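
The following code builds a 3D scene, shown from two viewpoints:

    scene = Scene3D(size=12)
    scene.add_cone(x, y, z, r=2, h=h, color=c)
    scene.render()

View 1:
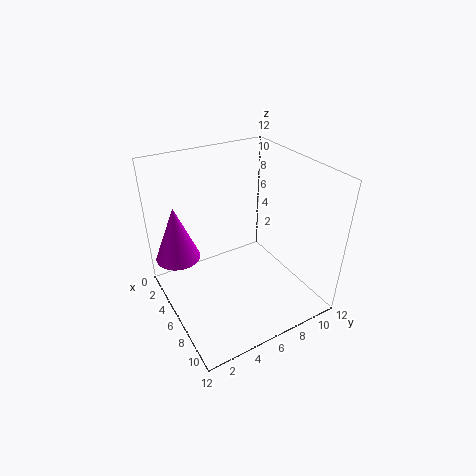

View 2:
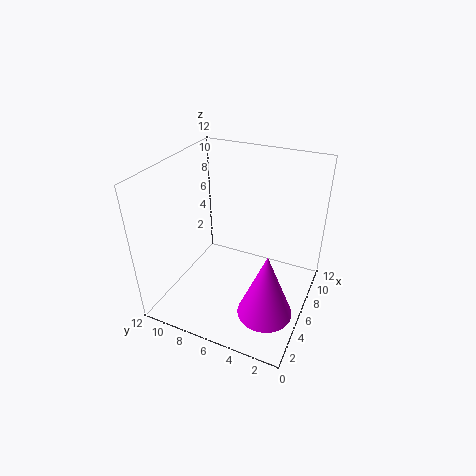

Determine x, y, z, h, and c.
x = 2; y = 2; z = 3; h = 5; c = 'magenta'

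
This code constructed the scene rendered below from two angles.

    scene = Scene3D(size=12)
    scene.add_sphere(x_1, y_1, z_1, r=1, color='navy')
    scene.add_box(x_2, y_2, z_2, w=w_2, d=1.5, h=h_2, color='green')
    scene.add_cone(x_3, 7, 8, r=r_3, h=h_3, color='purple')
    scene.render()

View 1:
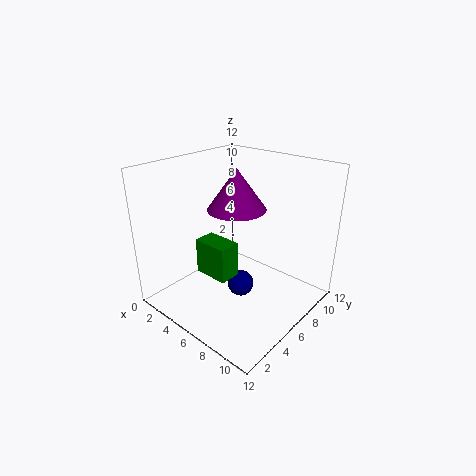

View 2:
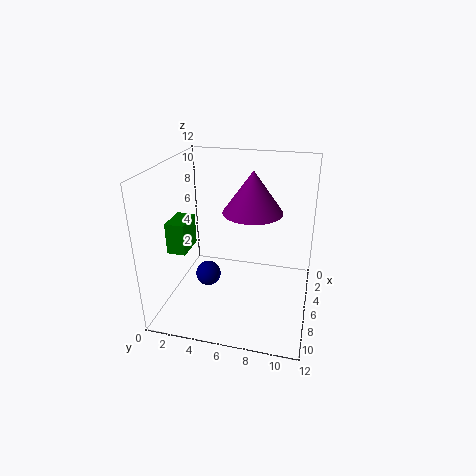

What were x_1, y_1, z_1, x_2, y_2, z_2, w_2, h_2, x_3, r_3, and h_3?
x_1 = 8
y_1 = 4
z_1 = 3.5
x_2 = 6.5
y_2 = 1
z_2 = 5.5
w_2 = 2.5
h_2 = 2.5
x_3 = 5
r_3 = 2.5
h_3 = 3.5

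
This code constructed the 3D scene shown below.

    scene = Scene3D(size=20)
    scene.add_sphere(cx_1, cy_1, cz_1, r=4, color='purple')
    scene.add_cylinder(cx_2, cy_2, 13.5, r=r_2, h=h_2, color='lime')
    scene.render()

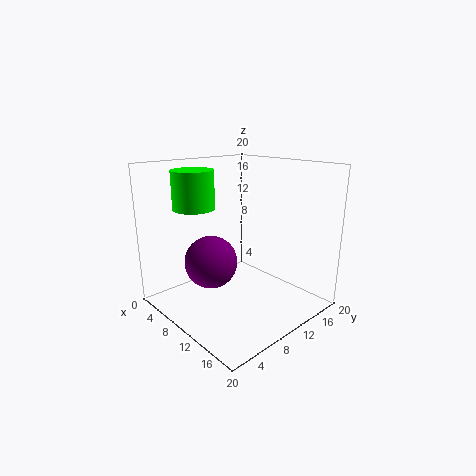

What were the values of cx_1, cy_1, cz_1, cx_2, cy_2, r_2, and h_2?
cx_1 = 5; cy_1 = 9; cz_1 = 5; cx_2 = 4; cy_2 = 7; r_2 = 3; h_2 = 5.5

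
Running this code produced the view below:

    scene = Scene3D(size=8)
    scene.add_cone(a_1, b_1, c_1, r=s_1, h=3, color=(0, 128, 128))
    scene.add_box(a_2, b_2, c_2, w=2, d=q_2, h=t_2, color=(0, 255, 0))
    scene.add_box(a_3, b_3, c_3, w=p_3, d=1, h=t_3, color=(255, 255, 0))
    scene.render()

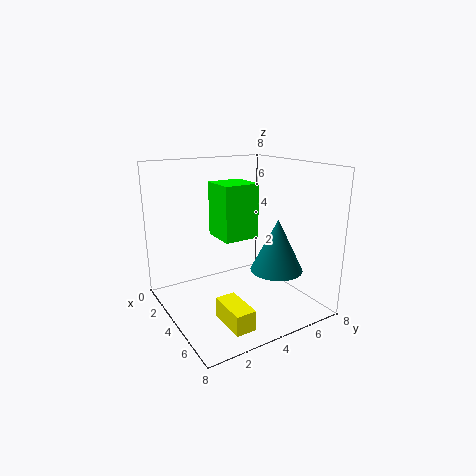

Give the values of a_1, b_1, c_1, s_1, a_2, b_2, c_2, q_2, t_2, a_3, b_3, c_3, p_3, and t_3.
a_1 = 5
b_1 = 6
c_1 = 2
s_1 = 1.5
a_2 = 2.5
b_2 = 3
c_2 = 4
q_2 = 2
t_2 = 3
a_3 = 6
b_3 = 1.5
c_3 = 1
p_3 = 2
t_3 = 1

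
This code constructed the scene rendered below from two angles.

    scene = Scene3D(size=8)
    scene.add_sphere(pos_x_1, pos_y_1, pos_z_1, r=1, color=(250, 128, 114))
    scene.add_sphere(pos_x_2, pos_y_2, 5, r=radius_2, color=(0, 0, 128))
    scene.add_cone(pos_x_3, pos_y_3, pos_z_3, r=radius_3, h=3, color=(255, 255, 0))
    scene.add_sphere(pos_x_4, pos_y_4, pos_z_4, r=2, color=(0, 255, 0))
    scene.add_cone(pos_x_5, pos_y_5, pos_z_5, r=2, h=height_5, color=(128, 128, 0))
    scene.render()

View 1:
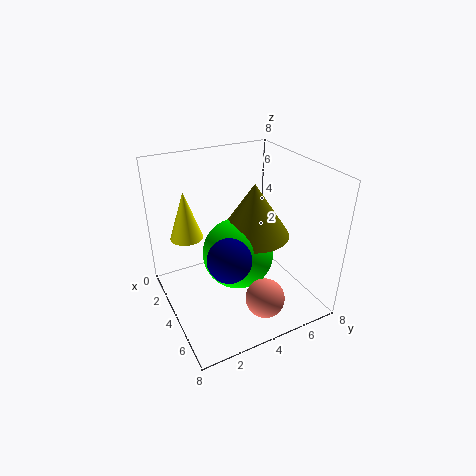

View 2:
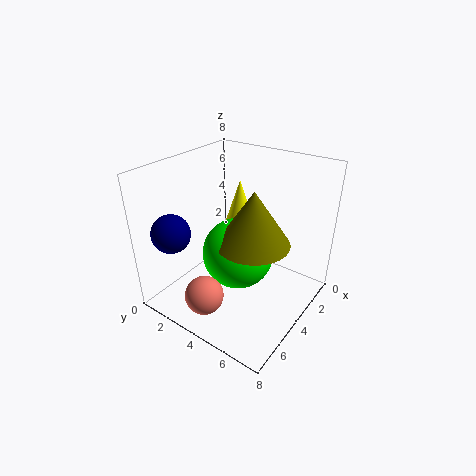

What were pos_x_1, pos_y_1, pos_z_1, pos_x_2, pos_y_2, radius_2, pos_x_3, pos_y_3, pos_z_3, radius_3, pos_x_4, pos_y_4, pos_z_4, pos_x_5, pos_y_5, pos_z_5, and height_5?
pos_x_1 = 7; pos_y_1 = 4; pos_z_1 = 2; pos_x_2 = 7; pos_y_2 = 2; radius_2 = 1; pos_x_3 = 1; pos_y_3 = 2; pos_z_3 = 3; radius_3 = 1; pos_x_4 = 4; pos_y_4 = 4; pos_z_4 = 3; pos_x_5 = 4; pos_y_5 = 5; pos_z_5 = 4; height_5 = 3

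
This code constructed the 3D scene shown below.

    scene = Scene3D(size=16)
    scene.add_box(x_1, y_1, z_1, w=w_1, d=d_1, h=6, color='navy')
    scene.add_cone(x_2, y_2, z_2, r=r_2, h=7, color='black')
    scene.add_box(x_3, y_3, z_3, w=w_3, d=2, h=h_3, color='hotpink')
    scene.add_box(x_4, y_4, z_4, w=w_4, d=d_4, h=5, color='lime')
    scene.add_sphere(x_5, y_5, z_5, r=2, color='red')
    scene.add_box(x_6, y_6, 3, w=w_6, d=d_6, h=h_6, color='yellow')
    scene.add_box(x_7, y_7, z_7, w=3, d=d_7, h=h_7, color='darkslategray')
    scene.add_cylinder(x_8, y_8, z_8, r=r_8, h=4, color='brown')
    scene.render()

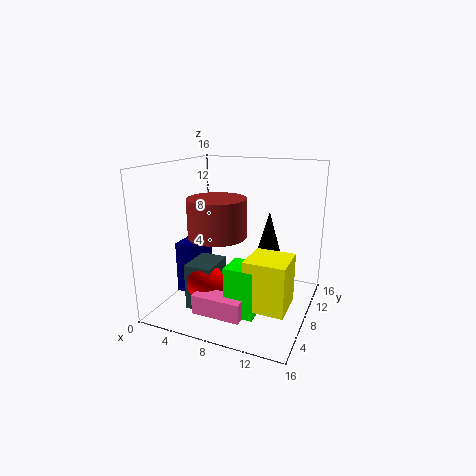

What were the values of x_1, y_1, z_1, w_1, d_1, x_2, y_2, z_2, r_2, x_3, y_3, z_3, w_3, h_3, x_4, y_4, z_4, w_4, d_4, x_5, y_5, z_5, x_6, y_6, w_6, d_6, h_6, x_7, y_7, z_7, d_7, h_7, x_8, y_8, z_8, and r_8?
x_1 = 1
y_1 = 6
z_1 = 1
w_1 = 2
d_1 = 5
x_2 = 10
y_2 = 13
z_2 = 3
r_2 = 2
x_3 = 6
y_3 = 1
z_3 = 2
w_3 = 5
h_3 = 2
x_4 = 9
y_4 = 2
z_4 = 2
w_4 = 3
d_4 = 3
x_5 = 6
y_5 = 4
z_5 = 4
x_6 = 11
y_6 = 2
w_6 = 4
d_6 = 4
h_6 = 5
x_7 = 4
y_7 = 3
z_7 = 1
d_7 = 4
h_7 = 5
x_8 = 7
y_8 = 5
z_8 = 9
r_8 = 3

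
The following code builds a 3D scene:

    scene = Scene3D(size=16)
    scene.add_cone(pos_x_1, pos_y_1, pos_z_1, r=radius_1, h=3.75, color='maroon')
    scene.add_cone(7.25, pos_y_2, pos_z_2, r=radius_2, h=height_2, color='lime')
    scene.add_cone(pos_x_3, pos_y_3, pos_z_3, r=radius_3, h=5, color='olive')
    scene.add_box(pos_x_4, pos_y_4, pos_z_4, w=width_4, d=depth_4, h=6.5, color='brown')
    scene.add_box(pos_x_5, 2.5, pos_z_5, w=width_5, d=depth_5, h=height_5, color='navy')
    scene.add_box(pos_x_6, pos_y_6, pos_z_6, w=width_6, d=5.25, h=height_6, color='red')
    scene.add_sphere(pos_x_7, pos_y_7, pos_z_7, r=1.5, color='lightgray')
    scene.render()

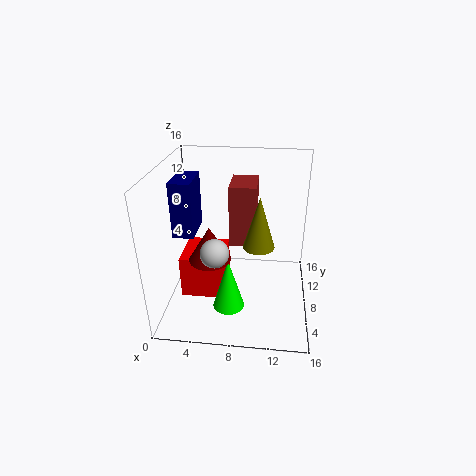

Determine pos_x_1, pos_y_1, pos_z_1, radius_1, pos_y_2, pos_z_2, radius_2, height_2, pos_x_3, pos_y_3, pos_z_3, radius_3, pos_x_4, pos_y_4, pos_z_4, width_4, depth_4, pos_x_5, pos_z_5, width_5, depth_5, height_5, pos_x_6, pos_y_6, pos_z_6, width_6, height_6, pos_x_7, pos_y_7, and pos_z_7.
pos_x_1 = 5.25
pos_y_1 = 5.75
pos_z_1 = 6.5
radius_1 = 2.25
pos_y_2 = 5.25
pos_z_2 = 0.75
radius_2 = 1.75
height_2 = 6
pos_x_3 = 10.5
pos_y_3 = 3.5
pos_z_3 = 9.75
radius_3 = 1.5
pos_x_4 = 7.25
pos_y_4 = 6.25
pos_z_4 = 8
width_4 = 2.75
depth_4 = 4
pos_x_5 = 2.5
pos_z_5 = 10.75
width_5 = 2
depth_5 = 3.75
height_5 = 5.25
pos_x_6 = 1.5
pos_y_6 = 6.25
pos_z_6 = 0.75
width_6 = 5
height_6 = 5
pos_x_7 = 6
pos_y_7 = 4.5
pos_z_7 = 8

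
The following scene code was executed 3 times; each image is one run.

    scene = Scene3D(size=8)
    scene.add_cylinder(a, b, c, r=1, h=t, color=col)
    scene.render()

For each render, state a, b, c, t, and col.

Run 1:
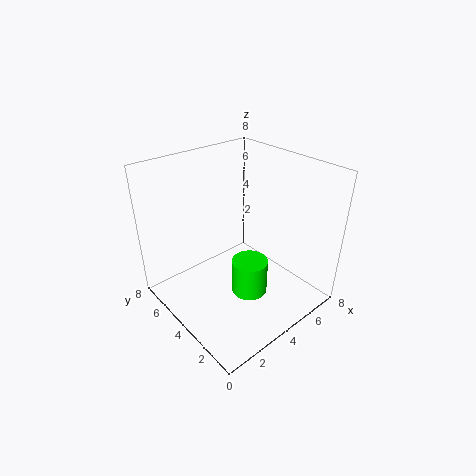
a = 4
b = 3
c = 1
t = 2
col = 'lime'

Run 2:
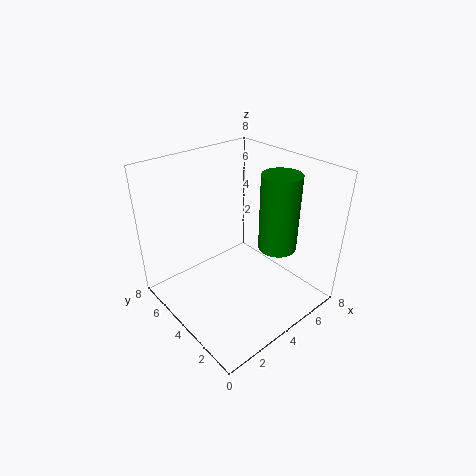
a = 5
b = 2
c = 4
t = 4
col = 'green'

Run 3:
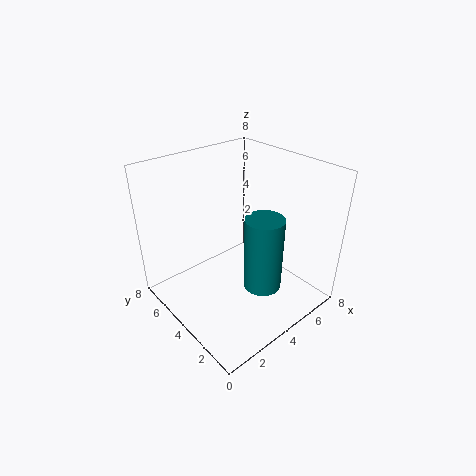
a = 4
b = 2
c = 2
t = 4
col = 'teal'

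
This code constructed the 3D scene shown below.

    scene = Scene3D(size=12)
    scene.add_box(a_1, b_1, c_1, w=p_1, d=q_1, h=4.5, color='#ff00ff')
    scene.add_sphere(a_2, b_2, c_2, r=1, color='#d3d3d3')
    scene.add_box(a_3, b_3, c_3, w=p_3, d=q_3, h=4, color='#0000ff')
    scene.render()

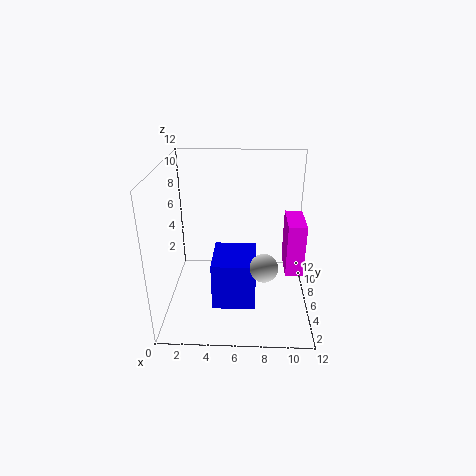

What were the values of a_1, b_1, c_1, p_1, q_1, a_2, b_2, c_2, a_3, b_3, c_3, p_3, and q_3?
a_1 = 10, b_1 = 5, c_1 = 3, p_1 = 1.5, q_1 = 3.5, a_2 = 8, b_2 = 1.5, c_2 = 6, a_3 = 4, b_3 = 3, c_3 = 1, p_3 = 3.5, q_3 = 4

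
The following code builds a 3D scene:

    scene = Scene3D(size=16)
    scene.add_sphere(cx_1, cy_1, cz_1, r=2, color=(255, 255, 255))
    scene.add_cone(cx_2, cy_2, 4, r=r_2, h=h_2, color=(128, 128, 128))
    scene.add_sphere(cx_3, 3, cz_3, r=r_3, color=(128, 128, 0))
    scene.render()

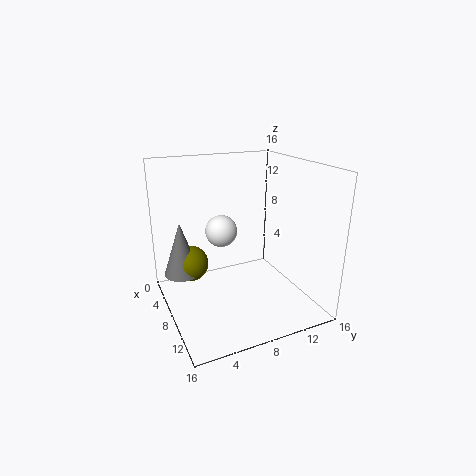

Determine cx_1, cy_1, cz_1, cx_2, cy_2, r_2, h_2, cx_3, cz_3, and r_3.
cx_1 = 3
cy_1 = 8
cz_1 = 7
cx_2 = 6
cy_2 = 2
r_2 = 2
h_2 = 6
cx_3 = 6
cz_3 = 5
r_3 = 2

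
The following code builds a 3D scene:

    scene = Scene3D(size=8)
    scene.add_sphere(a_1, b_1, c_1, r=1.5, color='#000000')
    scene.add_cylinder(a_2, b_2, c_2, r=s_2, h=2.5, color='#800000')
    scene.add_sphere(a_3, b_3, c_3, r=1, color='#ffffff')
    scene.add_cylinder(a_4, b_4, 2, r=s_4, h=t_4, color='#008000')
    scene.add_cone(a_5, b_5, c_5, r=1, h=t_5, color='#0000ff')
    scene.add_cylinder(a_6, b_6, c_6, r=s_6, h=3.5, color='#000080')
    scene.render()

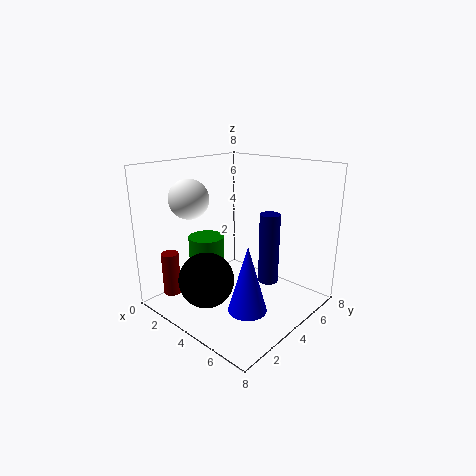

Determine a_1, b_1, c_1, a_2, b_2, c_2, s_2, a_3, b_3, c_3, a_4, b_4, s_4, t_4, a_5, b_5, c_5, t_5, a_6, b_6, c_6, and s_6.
a_1 = 3.5; b_1 = 2; c_1 = 2; a_2 = 1; b_2 = 1.5; c_2 = 0.5; s_2 = 0.5; a_3 = 3; b_3 = 1.5; c_3 = 6.5; a_4 = 2.5; b_4 = 3; s_4 = 1; t_4 = 2; a_5 = 6; b_5 = 2.5; c_5 = 1; t_5 = 3.5; a_6 = 6.5; b_6 = 3.5; c_6 = 2.5; s_6 = 0.5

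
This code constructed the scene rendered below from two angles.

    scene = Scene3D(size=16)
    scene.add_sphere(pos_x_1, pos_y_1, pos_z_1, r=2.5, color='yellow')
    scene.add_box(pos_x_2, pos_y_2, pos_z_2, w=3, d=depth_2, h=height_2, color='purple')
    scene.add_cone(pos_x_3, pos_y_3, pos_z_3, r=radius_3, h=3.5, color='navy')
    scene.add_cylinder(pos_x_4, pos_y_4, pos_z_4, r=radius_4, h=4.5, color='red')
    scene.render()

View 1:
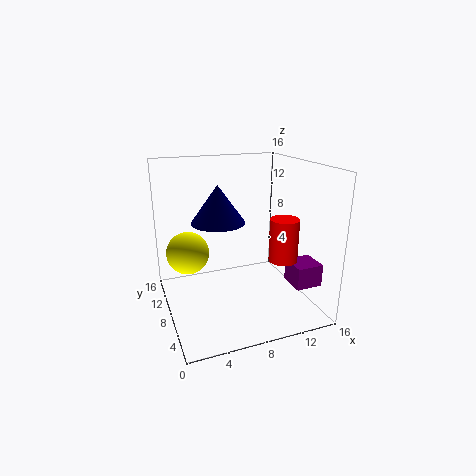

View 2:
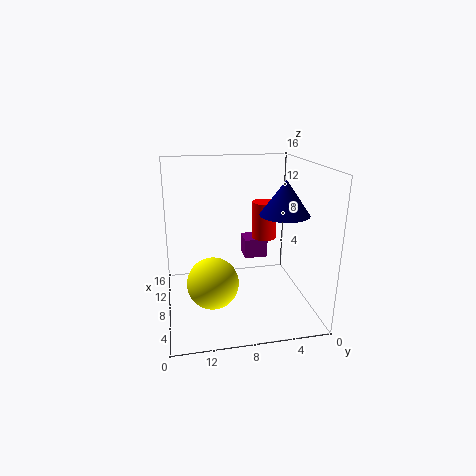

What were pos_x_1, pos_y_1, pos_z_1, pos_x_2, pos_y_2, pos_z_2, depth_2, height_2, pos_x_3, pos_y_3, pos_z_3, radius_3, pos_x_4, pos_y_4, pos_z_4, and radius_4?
pos_x_1 = 3, pos_y_1 = 11.5, pos_z_1 = 5.5, pos_x_2 = 13, pos_y_2 = 3, pos_z_2 = 3, depth_2 = 3, height_2 = 2.5, pos_x_3 = 4.5, pos_y_3 = 4, pos_z_3 = 11.5, radius_3 = 2.5, pos_x_4 = 11.5, pos_y_4 = 4, pos_z_4 = 6.5, radius_4 = 1.5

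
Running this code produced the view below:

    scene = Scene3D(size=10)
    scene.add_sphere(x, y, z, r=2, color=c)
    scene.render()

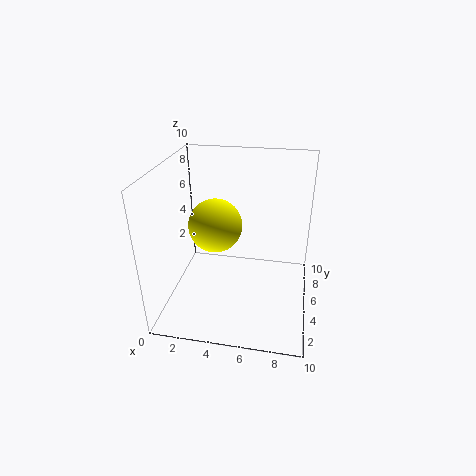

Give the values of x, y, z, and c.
x = 3; y = 6.5; z = 5; c = 'yellow'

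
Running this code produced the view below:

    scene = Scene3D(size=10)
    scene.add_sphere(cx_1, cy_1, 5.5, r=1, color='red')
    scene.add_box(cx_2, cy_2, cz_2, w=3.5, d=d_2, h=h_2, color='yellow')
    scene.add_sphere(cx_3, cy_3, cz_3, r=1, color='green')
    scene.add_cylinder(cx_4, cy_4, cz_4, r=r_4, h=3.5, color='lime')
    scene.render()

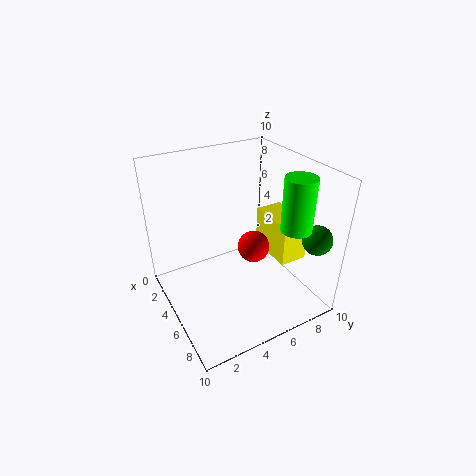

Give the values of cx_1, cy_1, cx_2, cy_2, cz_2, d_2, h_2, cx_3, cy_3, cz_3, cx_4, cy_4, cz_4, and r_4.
cx_1 = 7
cy_1 = 5
cx_2 = 3.5
cy_2 = 7.5
cz_2 = 3
d_2 = 2
h_2 = 3
cx_3 = 8.5
cy_3 = 9
cz_3 = 5.5
cx_4 = 8
cy_4 = 7.5
cz_4 = 6.5
r_4 = 1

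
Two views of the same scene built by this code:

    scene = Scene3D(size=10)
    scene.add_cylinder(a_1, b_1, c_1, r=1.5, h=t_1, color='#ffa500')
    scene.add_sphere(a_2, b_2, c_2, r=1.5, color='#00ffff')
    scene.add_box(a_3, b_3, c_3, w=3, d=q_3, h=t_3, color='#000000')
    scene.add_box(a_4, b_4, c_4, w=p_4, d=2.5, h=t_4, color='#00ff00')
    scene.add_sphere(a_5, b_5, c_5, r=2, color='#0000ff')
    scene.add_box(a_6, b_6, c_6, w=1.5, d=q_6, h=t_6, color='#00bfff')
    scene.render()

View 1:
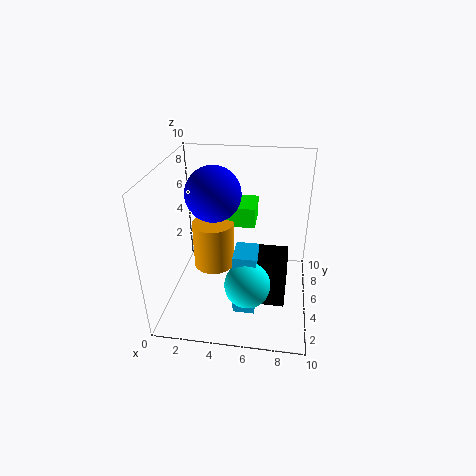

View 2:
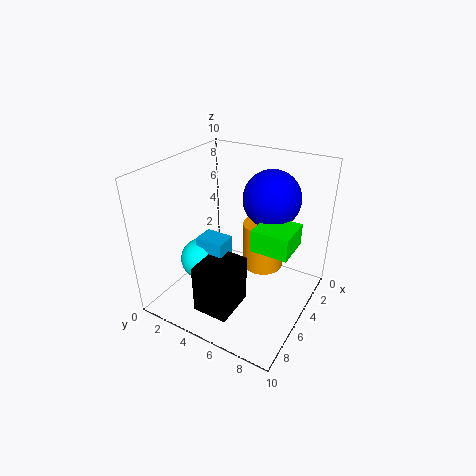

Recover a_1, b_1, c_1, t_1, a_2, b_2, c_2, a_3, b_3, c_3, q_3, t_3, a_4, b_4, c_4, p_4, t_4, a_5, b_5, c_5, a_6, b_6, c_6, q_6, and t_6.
a_1 = 3
b_1 = 6
c_1 = 2
t_1 = 3.5
a_2 = 6
b_2 = 2.5
c_2 = 3
a_3 = 5.5
b_3 = 3.5
c_3 = 0.5
q_3 = 2.5
t_3 = 3.5
a_4 = 3.5
b_4 = 6.5
c_4 = 5
p_4 = 2.5
t_4 = 1.5
a_5 = 3
b_5 = 6.5
c_5 = 7.5
a_6 = 5
b_6 = 2.5
c_6 = 0.5
q_6 = 2
t_6 = 4.5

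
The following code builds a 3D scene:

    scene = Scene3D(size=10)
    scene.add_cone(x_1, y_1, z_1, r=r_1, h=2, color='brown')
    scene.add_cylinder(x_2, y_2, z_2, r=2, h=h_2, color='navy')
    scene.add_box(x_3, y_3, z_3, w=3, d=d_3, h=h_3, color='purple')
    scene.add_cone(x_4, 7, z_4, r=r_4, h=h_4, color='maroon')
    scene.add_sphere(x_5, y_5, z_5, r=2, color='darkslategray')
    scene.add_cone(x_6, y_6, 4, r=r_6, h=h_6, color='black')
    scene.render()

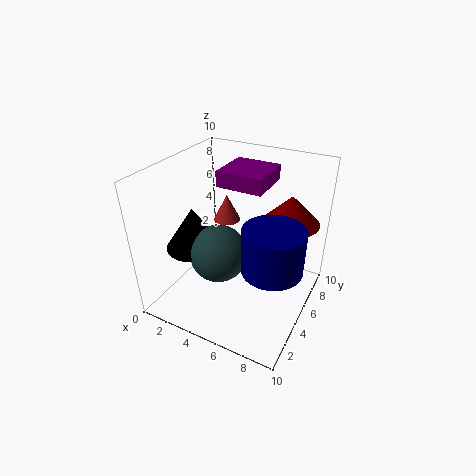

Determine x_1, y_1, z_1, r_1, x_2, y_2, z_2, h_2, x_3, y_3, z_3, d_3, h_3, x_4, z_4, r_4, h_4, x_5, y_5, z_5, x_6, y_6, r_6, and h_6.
x_1 = 3
y_1 = 7
z_1 = 5
r_1 = 1
x_2 = 8
y_2 = 4
z_2 = 4
h_2 = 3
x_3 = 4
y_3 = 4
z_3 = 9
d_3 = 3
h_3 = 1
x_4 = 8
z_4 = 6
r_4 = 2
h_4 = 2
x_5 = 4
y_5 = 4
z_5 = 4
x_6 = 2
y_6 = 4
r_6 = 2
h_6 = 3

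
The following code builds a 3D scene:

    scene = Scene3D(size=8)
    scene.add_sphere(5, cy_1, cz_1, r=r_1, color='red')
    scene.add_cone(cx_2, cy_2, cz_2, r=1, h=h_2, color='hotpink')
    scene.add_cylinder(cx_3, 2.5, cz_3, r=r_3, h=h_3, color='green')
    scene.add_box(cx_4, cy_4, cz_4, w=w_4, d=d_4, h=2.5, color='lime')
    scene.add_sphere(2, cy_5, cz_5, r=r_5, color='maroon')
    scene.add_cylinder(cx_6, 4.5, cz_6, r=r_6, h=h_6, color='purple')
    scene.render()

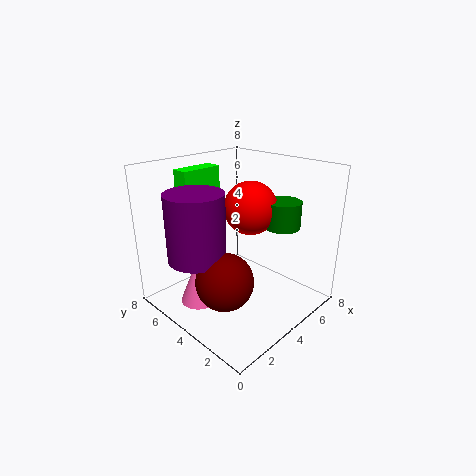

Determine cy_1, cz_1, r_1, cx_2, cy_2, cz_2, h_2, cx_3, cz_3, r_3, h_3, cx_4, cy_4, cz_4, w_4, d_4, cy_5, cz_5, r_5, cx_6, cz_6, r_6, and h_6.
cy_1 = 4
cz_1 = 5.5
r_1 = 1.5
cx_2 = 1.5
cy_2 = 4.5
cz_2 = 1
h_2 = 2.5
cx_3 = 6
cz_3 = 4.5
r_3 = 1
h_3 = 1.5
cx_4 = 2.5
cy_4 = 6.5
cz_4 = 5
w_4 = 2.5
d_4 = 1
cy_5 = 3
cz_5 = 2.5
r_5 = 1.5
cx_6 = 1.5
cz_6 = 3.5
r_6 = 1.5
h_6 = 3.5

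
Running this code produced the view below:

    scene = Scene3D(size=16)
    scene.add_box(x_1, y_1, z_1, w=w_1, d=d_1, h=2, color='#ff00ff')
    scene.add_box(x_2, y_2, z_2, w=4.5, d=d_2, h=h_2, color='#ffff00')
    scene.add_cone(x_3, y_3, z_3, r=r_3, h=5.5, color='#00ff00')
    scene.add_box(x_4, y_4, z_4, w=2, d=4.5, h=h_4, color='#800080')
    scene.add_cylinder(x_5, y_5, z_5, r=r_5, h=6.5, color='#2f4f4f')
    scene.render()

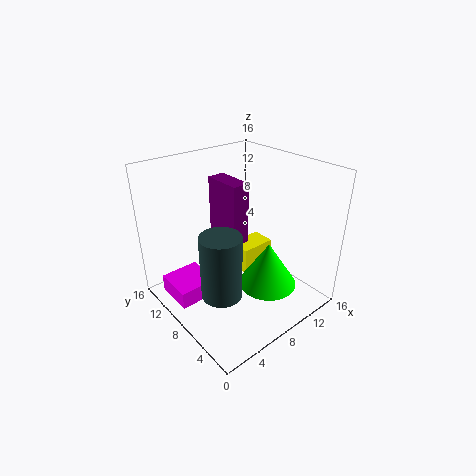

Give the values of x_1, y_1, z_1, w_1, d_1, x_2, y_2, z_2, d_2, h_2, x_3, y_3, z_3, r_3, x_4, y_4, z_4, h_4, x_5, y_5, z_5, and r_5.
x_1 = 1, y_1 = 9, z_1 = 1, w_1 = 4.5, d_1 = 4.5, x_2 = 11, y_2 = 10, z_2 = 0.5, d_2 = 3, h_2 = 3.5, x_3 = 11.5, y_3 = 6.5, z_3 = 1, r_3 = 3.5, x_4 = 7.5, y_4 = 8, z_4 = 7, h_4 = 7, x_5 = 3, y_5 = 4.5, z_5 = 5, r_5 = 2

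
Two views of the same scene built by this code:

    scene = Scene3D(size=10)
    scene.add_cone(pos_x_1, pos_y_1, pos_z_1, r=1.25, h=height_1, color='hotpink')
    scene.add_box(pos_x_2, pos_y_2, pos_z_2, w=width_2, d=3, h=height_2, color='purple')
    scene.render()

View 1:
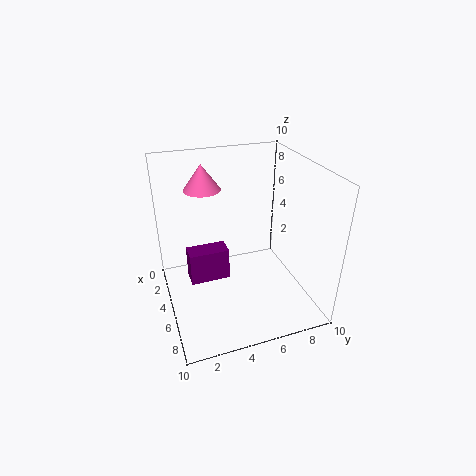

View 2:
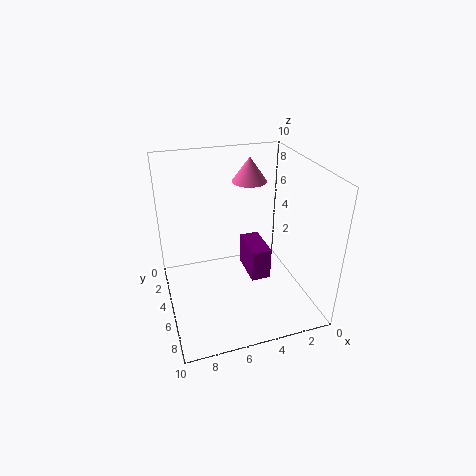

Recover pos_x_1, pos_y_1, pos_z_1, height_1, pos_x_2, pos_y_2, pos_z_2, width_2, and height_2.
pos_x_1 = 3.5, pos_y_1 = 3, pos_z_1 = 8.25, height_1 = 1.75, pos_x_2 = 2.25, pos_y_2 = 1.75, pos_z_2 = 0.75, width_2 = 1.5, height_2 = 2.5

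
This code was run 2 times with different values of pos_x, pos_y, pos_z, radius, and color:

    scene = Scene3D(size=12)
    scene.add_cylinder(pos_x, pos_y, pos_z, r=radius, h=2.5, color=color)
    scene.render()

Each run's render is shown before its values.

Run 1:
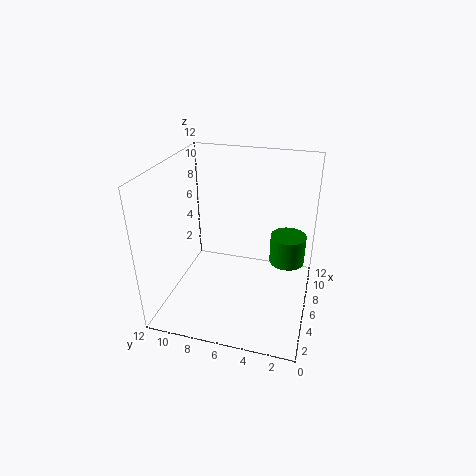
pos_x = 7.5, pos_y = 2, pos_z = 3.5, radius = 1.5, color = 'green'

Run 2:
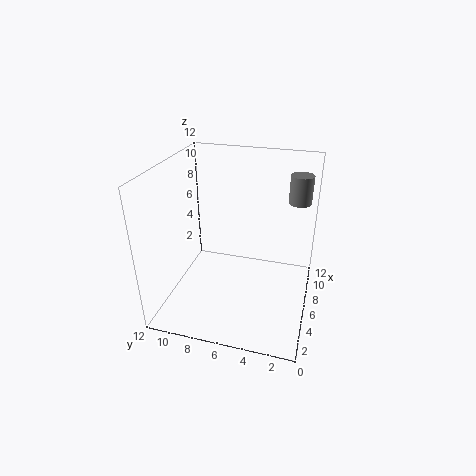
pos_x = 10, pos_y = 1.5, pos_z = 8, radius = 1, color = 'gray'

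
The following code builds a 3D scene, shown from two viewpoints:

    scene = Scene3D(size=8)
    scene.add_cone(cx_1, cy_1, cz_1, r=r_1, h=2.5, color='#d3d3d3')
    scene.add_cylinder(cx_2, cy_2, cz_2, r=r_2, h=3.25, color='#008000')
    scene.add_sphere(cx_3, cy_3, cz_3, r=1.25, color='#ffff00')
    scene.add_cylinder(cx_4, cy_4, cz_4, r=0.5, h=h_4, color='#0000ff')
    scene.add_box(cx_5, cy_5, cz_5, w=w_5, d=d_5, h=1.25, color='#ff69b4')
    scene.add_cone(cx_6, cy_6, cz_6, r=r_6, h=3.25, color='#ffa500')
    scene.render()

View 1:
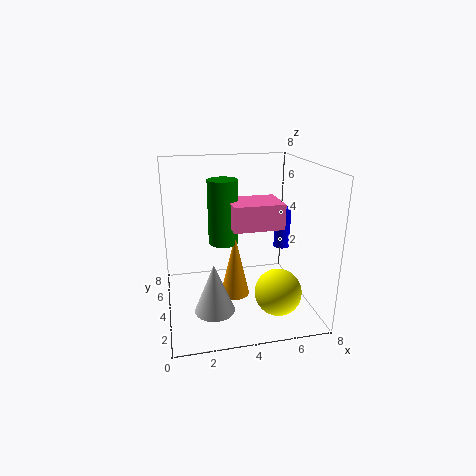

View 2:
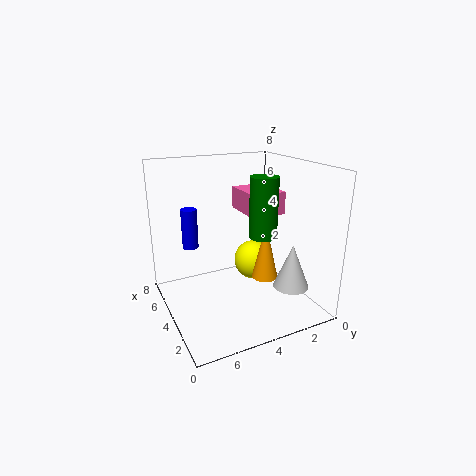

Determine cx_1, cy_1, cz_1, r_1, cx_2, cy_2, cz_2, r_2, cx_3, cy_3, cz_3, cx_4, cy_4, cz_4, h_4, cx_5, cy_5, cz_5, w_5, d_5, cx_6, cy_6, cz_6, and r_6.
cx_1 = 2.25, cy_1 = 1.5, cz_1 = 1.25, r_1 = 1, cx_2 = 3, cy_2 = 3, cz_2 = 4.25, r_2 = 0.75, cx_3 = 5.75, cy_3 = 2, cz_3 = 1.5, cx_4 = 7.25, cy_4 = 5.75, cz_4 = 2.5, h_4 = 2.5, cx_5 = 3.25, cy_5 = 1.5, cz_5 = 5.25, w_5 = 2.5, d_5 = 2, cx_6 = 3.5, cy_6 = 2.5, cz_6 = 1.5, r_6 = 0.75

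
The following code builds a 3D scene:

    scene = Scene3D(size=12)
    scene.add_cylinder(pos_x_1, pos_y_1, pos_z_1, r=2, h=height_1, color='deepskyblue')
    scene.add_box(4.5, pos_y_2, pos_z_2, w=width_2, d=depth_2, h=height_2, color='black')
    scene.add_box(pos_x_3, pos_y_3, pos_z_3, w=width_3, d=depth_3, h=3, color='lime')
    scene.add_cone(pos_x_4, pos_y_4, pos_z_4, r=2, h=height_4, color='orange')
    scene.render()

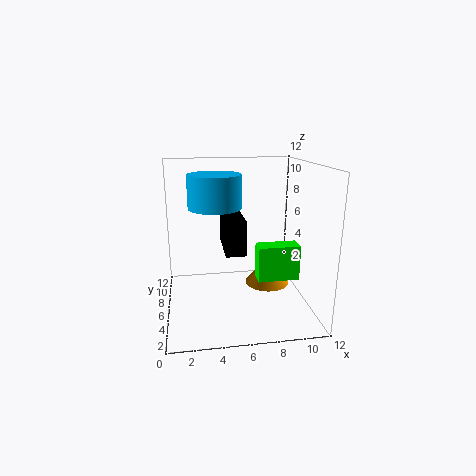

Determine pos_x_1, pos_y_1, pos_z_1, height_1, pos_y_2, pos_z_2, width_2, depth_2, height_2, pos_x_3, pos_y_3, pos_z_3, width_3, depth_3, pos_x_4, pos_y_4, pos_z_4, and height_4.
pos_x_1 = 4, pos_y_1 = 4.5, pos_z_1 = 9, height_1 = 2.5, pos_y_2 = 2, pos_z_2 = 6, width_2 = 1.5, depth_2 = 4, height_2 = 2.5, pos_x_3 = 7.5, pos_y_3 = 4.5, pos_z_3 = 2.5, width_3 = 3.5, depth_3 = 1.5, pos_x_4 = 9, pos_y_4 = 7.5, pos_z_4 = 1, height_4 = 2.5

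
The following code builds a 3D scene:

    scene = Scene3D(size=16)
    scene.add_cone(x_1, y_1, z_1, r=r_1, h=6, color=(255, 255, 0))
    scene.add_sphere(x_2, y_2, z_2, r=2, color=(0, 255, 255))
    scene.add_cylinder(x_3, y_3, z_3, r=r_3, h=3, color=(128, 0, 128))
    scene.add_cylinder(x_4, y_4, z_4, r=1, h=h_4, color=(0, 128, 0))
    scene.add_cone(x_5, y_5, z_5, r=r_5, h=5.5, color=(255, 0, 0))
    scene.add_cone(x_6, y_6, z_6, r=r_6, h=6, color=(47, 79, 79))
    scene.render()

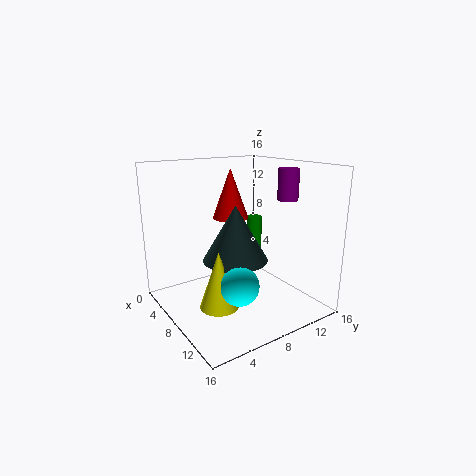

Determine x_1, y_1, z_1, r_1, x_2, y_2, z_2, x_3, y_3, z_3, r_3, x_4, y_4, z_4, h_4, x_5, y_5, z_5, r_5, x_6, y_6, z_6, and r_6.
x_1 = 10.5
y_1 = 4
z_1 = 2
r_1 = 2
x_2 = 12
y_2 = 5.5
z_2 = 4.5
x_3 = 13.5
y_3 = 10
z_3 = 13
r_3 = 1
x_4 = 3
y_4 = 14
z_4 = 2
h_4 = 6.5
x_5 = 6.5
y_5 = 8
z_5 = 10
r_5 = 2
x_6 = 9
y_6 = 7
z_6 = 6
r_6 = 3.5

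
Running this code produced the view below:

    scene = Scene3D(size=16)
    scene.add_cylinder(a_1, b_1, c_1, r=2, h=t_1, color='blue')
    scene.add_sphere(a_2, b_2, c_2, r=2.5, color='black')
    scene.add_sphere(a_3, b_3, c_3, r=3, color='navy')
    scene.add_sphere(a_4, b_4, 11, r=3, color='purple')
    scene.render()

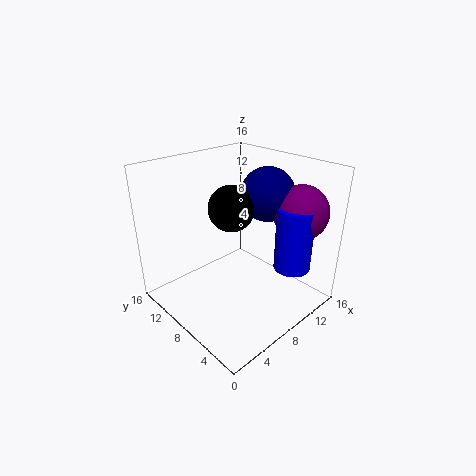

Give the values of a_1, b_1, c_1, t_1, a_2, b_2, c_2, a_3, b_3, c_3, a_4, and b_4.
a_1 = 11.5, b_1 = 3, c_1 = 5, t_1 = 7, a_2 = 7.5, b_2 = 8.5, c_2 = 11.5, a_3 = 11.5, b_3 = 7, c_3 = 12.5, a_4 = 13, b_4 = 3.5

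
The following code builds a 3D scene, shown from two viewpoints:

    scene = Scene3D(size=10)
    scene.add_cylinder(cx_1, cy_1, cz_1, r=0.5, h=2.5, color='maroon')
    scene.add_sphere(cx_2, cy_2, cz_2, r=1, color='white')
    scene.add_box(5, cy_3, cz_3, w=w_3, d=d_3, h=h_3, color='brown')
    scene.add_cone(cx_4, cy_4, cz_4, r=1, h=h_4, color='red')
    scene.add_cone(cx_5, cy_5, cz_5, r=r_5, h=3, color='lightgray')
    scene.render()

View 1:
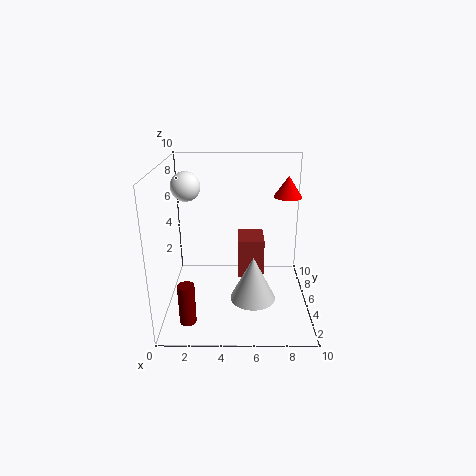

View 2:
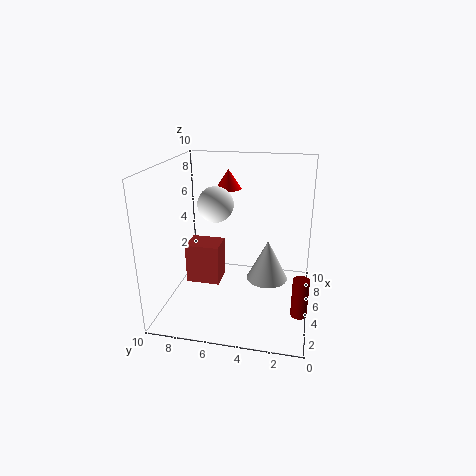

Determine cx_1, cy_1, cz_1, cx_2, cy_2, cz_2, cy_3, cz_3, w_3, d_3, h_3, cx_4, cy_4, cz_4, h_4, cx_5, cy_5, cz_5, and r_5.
cx_1 = 2, cy_1 = 0.5, cz_1 = 1.5, cx_2 = 1.5, cy_2 = 5.5, cz_2 = 8.5, cy_3 = 6.5, cz_3 = 1, w_3 = 2, d_3 = 2.5, h_3 = 3, cx_4 = 8.5, cy_4 = 6.5, cz_4 = 7.5, h_4 = 1.5, cx_5 = 6, cy_5 = 3, cz_5 = 1.5, r_5 = 1.5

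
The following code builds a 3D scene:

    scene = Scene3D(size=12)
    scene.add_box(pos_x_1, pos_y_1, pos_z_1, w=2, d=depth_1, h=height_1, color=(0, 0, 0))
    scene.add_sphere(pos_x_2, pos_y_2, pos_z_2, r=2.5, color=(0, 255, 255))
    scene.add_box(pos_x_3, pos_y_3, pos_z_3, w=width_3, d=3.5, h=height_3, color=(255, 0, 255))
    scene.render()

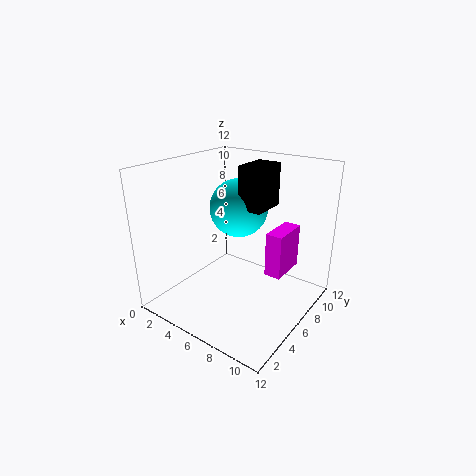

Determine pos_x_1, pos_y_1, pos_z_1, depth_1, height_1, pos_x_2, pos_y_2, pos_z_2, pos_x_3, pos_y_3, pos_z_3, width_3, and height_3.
pos_x_1 = 6
pos_y_1 = 6
pos_z_1 = 8.5
depth_1 = 3
height_1 = 3.5
pos_x_2 = 5
pos_y_2 = 7.5
pos_z_2 = 8
pos_x_3 = 7.5
pos_y_3 = 8
pos_z_3 = 2
width_3 = 1.5
height_3 = 4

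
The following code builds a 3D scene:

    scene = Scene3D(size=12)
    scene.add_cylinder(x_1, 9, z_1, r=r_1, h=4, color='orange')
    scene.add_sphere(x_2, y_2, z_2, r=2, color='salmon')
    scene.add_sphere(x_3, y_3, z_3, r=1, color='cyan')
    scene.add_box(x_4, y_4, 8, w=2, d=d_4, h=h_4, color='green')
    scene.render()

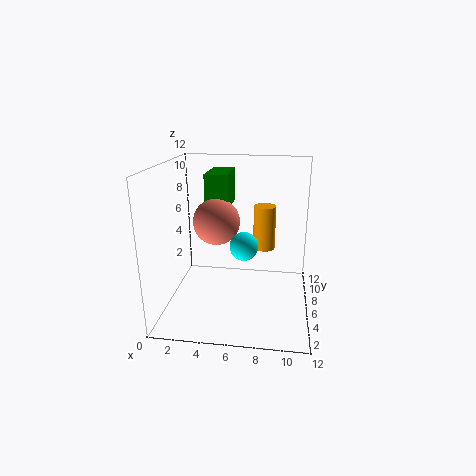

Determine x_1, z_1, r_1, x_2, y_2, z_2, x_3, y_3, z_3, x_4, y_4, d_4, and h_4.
x_1 = 8, z_1 = 4, r_1 = 1, x_2 = 4, y_2 = 7, z_2 = 7, x_3 = 7, y_3 = 2, z_3 = 7, x_4 = 3, y_4 = 7, d_4 = 4, h_4 = 3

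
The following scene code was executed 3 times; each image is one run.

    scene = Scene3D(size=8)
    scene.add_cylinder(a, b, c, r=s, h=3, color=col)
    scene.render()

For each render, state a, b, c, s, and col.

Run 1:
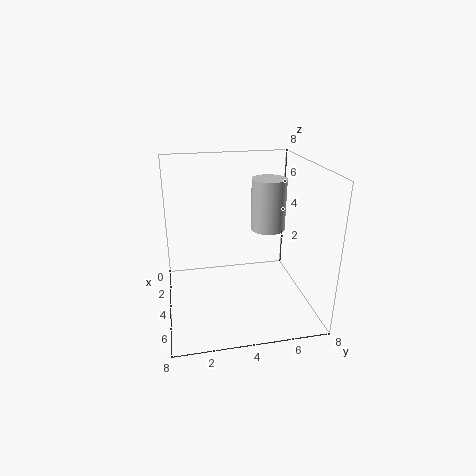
a = 3
b = 6
c = 4
s = 1
col = 'lightgray'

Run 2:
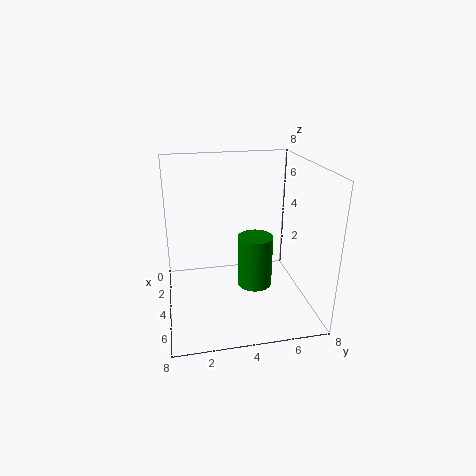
a = 4
b = 5
c = 1
s = 1
col = 'green'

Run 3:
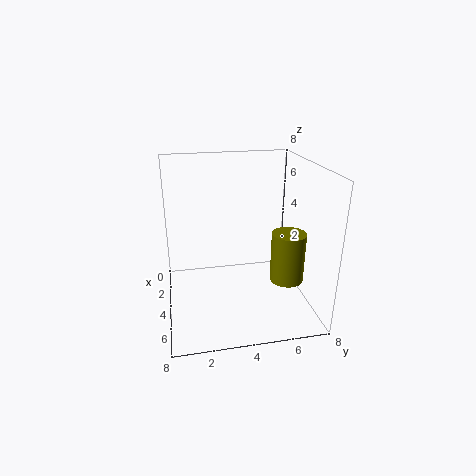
a = 4
b = 7
c = 1
s = 1
col = 'olive'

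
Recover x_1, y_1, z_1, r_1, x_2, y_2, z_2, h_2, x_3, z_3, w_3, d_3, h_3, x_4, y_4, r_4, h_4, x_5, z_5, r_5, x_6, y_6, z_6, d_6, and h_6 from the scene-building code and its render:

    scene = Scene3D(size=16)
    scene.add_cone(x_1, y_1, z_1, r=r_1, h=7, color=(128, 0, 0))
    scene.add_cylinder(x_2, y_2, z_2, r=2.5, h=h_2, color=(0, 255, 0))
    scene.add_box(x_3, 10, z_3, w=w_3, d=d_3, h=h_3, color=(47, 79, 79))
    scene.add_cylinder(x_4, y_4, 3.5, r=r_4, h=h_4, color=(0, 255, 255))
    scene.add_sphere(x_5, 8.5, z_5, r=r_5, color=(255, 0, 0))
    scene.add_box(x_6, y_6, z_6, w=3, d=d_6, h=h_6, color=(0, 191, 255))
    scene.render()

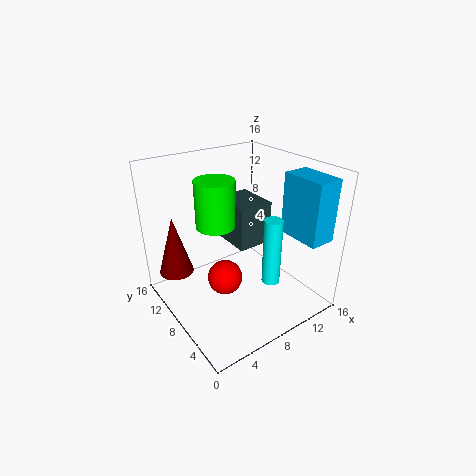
x_1 = 2.5; y_1 = 13; z_1 = 3; r_1 = 2; x_2 = 8.5; y_2 = 13.5; z_2 = 7; h_2 = 6; x_3 = 10; z_3 = 4.5; w_3 = 4.5; d_3 = 5.5; h_3 = 5.5; x_4 = 10; y_4 = 4.5; r_4 = 1; h_4 = 7.5; x_5 = 6.5; z_5 = 3; r_5 = 2; x_6 = 13; y_6 = 1.5; z_6 = 8; d_6 = 5; h_6 = 7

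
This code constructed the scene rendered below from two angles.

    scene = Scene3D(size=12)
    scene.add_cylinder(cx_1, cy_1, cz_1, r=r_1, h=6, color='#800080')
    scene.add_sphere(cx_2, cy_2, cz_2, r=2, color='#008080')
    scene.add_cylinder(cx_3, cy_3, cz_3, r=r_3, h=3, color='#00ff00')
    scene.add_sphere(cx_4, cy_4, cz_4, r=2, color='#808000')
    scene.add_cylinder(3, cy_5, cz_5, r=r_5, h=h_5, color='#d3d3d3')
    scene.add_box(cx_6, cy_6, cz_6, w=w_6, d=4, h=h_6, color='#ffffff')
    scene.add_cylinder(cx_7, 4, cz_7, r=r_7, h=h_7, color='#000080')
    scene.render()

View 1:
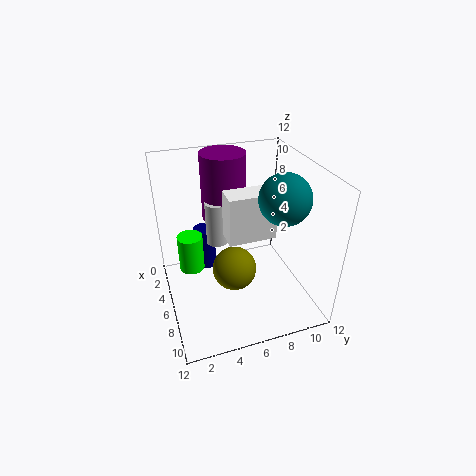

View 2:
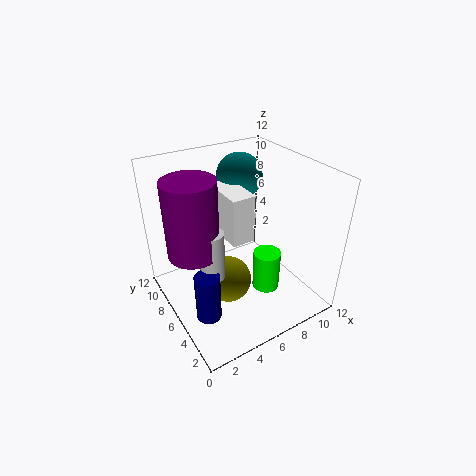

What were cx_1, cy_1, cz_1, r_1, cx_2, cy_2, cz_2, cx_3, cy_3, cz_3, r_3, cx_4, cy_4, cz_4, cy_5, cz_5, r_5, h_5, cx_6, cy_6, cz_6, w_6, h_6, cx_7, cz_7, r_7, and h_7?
cx_1 = 2
cy_1 = 6
cz_1 = 6
r_1 = 2
cx_2 = 8
cy_2 = 9
cz_2 = 10
cx_3 = 6
cy_3 = 2
cz_3 = 4
r_3 = 1
cx_4 = 5
cy_4 = 6
cz_4 = 2
cy_5 = 5
cz_5 = 4
r_5 = 1
h_5 = 4
cx_6 = 5
cy_6 = 5
cz_6 = 6
w_6 = 2
h_6 = 4
cx_7 = 2
cz_7 = 1
r_7 = 1
h_7 = 4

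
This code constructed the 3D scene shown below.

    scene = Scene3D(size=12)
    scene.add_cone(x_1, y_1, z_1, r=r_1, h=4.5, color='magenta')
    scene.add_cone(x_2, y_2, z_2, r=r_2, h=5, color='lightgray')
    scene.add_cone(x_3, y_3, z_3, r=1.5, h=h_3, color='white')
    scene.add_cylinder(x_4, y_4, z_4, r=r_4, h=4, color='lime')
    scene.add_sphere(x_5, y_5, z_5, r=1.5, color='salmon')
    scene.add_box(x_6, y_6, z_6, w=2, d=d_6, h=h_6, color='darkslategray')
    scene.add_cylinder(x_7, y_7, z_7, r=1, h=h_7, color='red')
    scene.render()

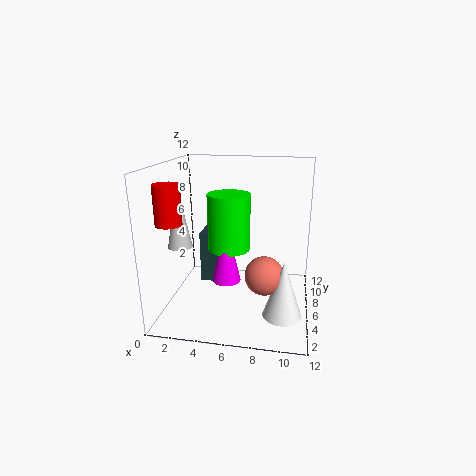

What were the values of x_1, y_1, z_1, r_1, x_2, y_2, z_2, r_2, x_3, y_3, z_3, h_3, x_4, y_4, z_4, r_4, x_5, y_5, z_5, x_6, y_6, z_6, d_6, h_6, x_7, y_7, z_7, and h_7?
x_1 = 6, y_1 = 1.5, z_1 = 4.5, r_1 = 1, x_2 = 1.5, y_2 = 4.5, z_2 = 5.5, r_2 = 1, x_3 = 10, y_3 = 3, z_3 = 1, h_3 = 4.5, x_4 = 6, y_4 = 2.5, z_4 = 6.5, r_4 = 1.5, x_5 = 8.5, y_5 = 3.5, z_5 = 4, x_6 = 2.5, y_6 = 6.5, z_6 = 1.5, d_6 = 3, h_6 = 4.5, x_7 = 1.5, y_7 = 2.5, z_7 = 8, h_7 = 3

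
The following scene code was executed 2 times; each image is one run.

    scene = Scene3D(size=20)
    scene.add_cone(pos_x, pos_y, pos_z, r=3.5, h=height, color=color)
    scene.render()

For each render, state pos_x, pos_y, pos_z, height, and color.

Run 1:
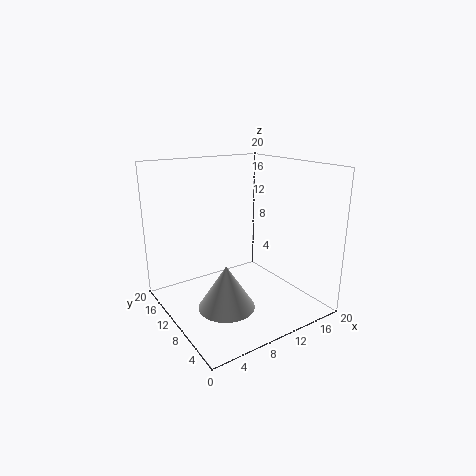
pos_x = 5, pos_y = 5, pos_z = 3.5, height = 5.5, color = 'lightgray'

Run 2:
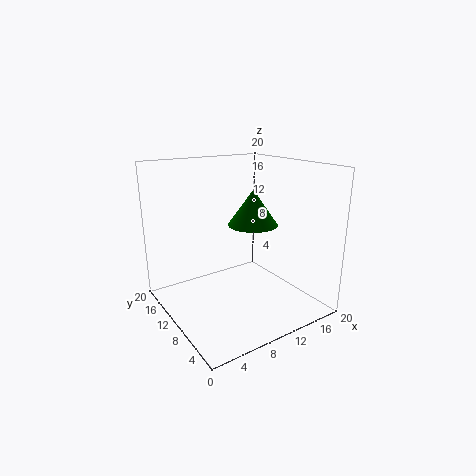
pos_x = 12.5, pos_y = 10, pos_z = 11.5, height = 5, color = 'green'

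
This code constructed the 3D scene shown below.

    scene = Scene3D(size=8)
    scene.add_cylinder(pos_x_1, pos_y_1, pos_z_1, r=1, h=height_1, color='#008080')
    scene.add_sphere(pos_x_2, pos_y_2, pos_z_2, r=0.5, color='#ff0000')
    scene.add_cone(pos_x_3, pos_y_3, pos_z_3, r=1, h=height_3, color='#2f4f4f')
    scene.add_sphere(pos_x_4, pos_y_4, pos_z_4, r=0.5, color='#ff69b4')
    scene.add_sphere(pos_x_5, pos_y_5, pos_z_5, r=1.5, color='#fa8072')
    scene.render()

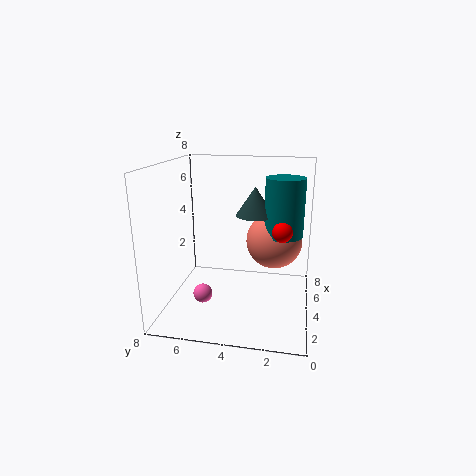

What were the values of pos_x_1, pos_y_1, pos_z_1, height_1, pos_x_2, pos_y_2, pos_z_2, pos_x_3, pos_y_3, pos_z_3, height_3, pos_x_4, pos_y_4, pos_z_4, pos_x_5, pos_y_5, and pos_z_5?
pos_x_1 = 3.5
pos_y_1 = 1.5
pos_z_1 = 4.5
height_1 = 3
pos_x_2 = 2.5
pos_y_2 = 1.5
pos_z_2 = 5
pos_x_3 = 3.5
pos_y_3 = 3
pos_z_3 = 5.5
height_3 = 1.5
pos_x_4 = 2
pos_y_4 = 5.5
pos_z_4 = 1.5
pos_x_5 = 4
pos_y_5 = 2
pos_z_5 = 4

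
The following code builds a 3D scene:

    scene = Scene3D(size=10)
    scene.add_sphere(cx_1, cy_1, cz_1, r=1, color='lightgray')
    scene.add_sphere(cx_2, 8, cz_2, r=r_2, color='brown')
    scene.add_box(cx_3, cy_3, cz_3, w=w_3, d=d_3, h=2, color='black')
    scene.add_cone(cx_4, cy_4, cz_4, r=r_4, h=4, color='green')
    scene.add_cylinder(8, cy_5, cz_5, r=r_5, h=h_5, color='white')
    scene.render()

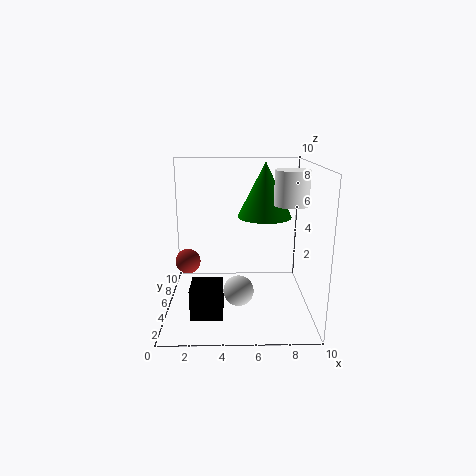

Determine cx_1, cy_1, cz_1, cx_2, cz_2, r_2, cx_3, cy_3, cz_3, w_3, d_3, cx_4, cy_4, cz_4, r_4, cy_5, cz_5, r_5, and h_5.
cx_1 = 5
cy_1 = 3
cz_1 = 2
cx_2 = 1
cz_2 = 2
r_2 = 1
cx_3 = 2
cy_3 = 1
cz_3 = 1
w_3 = 2
d_3 = 2
cx_4 = 7
cy_4 = 7
cz_4 = 6
r_4 = 2
cy_5 = 2
cz_5 = 8
r_5 = 1
h_5 = 2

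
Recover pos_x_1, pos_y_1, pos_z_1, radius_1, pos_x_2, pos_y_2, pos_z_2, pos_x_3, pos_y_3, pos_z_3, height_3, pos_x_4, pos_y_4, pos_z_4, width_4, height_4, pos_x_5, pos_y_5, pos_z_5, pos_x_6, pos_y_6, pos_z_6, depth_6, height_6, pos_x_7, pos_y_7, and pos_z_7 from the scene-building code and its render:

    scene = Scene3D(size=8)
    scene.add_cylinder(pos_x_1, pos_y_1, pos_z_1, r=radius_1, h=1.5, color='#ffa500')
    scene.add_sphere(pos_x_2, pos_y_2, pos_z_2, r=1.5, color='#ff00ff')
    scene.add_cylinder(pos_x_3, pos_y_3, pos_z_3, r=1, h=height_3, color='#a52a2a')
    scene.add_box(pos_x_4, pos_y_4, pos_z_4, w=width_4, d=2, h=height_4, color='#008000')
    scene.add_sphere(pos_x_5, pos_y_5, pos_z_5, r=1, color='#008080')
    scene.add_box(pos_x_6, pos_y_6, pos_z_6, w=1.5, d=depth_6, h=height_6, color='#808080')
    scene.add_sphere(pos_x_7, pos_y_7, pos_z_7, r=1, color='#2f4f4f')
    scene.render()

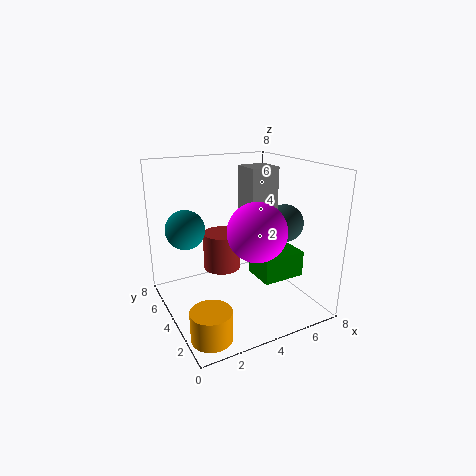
pos_x_1 = 1, pos_y_1 = 1, pos_z_1 = 0.5, radius_1 = 1, pos_x_2 = 4, pos_y_2 = 2, pos_z_2 = 5, pos_x_3 = 3, pos_y_3 = 4, pos_z_3 = 2.5, height_3 = 2, pos_x_4 = 5, pos_y_4 = 2.5, pos_z_4 = 1.5, width_4 = 2.5, height_4 = 1.5, pos_x_5 = 1, pos_y_5 = 4, pos_z_5 = 5, pos_x_6 = 4, pos_y_6 = 2.5, pos_z_6 = 4.5, depth_6 = 1.5, height_6 = 3.5, pos_x_7 = 6, pos_y_7 = 2.5, pos_z_7 = 5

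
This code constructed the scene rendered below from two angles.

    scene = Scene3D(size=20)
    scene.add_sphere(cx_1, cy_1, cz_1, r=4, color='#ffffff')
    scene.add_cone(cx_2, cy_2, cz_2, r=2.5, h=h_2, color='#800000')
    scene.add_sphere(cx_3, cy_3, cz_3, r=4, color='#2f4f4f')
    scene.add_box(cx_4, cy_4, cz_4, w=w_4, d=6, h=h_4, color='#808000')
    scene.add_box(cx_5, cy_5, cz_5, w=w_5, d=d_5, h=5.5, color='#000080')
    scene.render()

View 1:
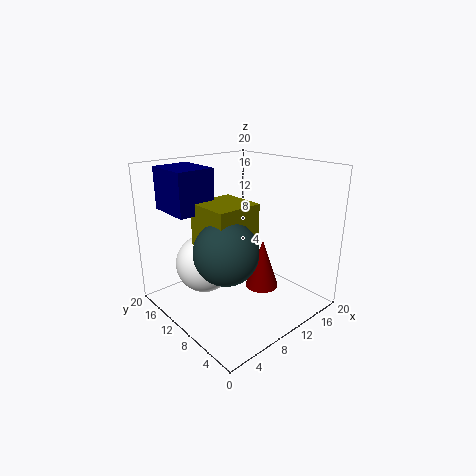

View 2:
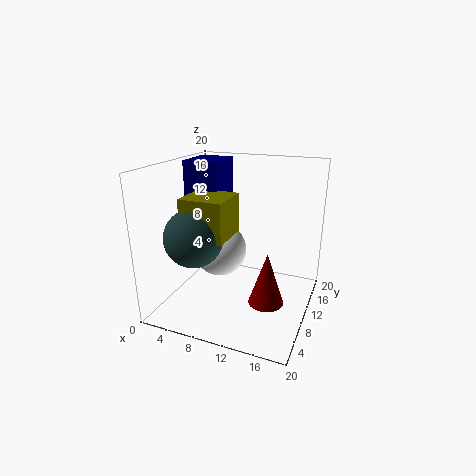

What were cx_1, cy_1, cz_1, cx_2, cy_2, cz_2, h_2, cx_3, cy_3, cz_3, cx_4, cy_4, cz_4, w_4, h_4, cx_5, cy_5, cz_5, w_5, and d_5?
cx_1 = 6
cy_1 = 12.5
cz_1 = 6.5
cx_2 = 14.5
cy_2 = 9.5
cz_2 = 1
h_2 = 7.5
cx_3 = 5
cy_3 = 6.5
cz_3 = 10.5
cx_4 = 3.5
cy_4 = 5.5
cz_4 = 10.5
w_4 = 6
h_4 = 5.5
cx_5 = 1.5
cy_5 = 10.5
cz_5 = 14.5
w_5 = 5
d_5 = 6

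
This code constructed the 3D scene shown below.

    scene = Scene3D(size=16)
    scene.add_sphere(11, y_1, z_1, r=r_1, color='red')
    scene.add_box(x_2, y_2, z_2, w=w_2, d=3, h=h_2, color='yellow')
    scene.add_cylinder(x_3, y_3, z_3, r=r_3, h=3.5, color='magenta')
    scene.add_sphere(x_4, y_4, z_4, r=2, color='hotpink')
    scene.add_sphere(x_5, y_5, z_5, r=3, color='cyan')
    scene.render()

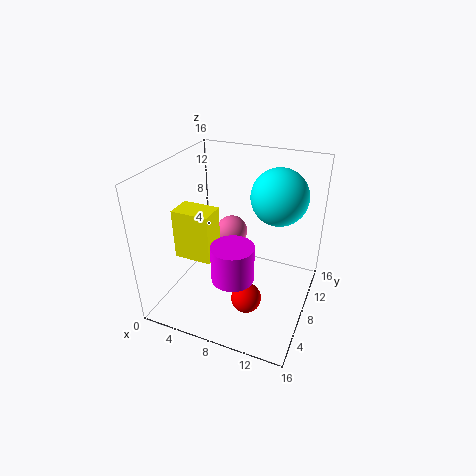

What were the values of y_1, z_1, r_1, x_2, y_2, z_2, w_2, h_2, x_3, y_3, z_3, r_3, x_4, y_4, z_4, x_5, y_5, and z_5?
y_1 = 3
z_1 = 4.5
r_1 = 1.5
x_2 = 0.5
y_2 = 6.5
z_2 = 4.5
w_2 = 4.5
h_2 = 6
x_3 = 10
y_3 = 2
z_3 = 7.5
r_3 = 2
x_4 = 5
y_4 = 13
z_4 = 5.5
x_5 = 12
y_5 = 9.5
z_5 = 13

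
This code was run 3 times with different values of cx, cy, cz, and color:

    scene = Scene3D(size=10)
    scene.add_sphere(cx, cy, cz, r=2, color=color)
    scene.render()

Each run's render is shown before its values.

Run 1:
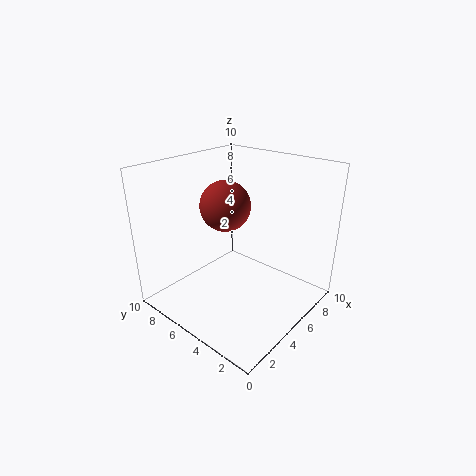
cx = 7
cy = 8
cz = 6
color = 'brown'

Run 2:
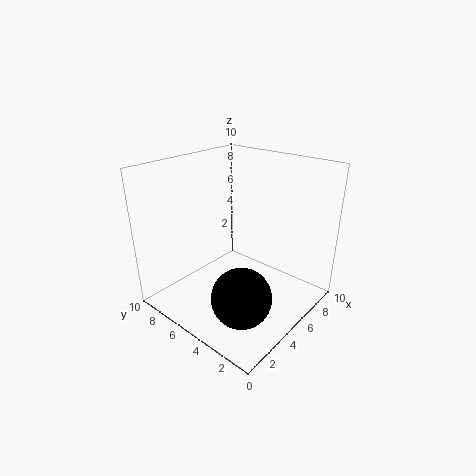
cx = 3
cy = 3
cz = 2
color = 'black'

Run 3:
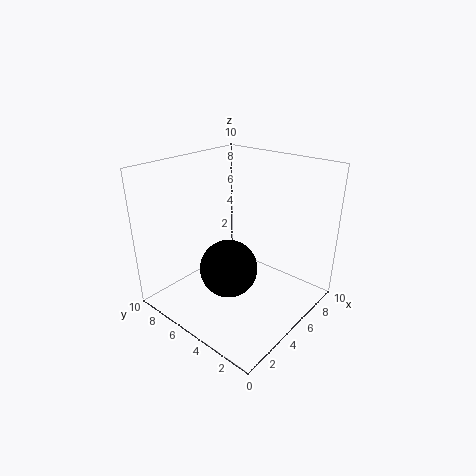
cx = 4
cy = 5
cz = 3
color = 'black'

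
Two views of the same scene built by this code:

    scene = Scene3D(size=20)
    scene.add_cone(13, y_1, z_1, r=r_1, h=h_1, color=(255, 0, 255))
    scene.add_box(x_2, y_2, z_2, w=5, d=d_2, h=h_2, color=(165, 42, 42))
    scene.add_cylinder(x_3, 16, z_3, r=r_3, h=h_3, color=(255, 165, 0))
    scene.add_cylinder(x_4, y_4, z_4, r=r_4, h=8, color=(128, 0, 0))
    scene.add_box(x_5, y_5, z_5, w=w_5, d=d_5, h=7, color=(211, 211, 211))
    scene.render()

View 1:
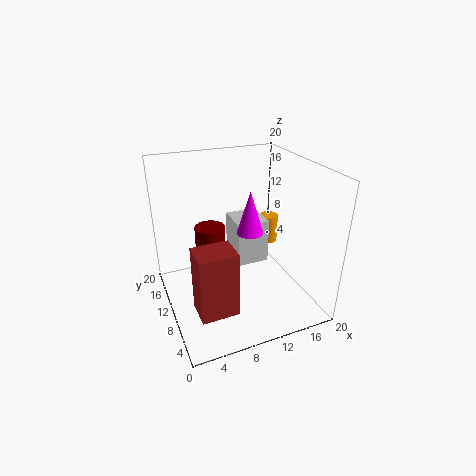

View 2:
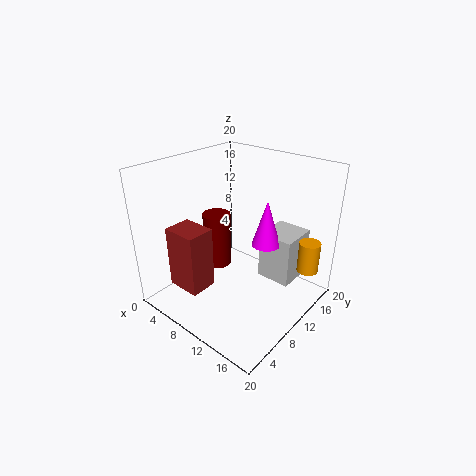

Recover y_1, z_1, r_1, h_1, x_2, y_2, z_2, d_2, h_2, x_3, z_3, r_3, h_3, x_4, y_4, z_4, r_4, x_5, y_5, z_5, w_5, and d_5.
y_1 = 12.5; z_1 = 9; r_1 = 2; h_1 = 6.5; x_2 = 2.5; y_2 = 3.5; z_2 = 2.5; d_2 = 4; h_2 = 9; x_3 = 18; z_3 = 5; r_3 = 1.5; h_3 = 4.5; x_4 = 6; y_4 = 10; z_4 = 4.5; r_4 = 2; x_5 = 11.5; y_5 = 13; z_5 = 3; w_5 = 5; d_5 = 5.5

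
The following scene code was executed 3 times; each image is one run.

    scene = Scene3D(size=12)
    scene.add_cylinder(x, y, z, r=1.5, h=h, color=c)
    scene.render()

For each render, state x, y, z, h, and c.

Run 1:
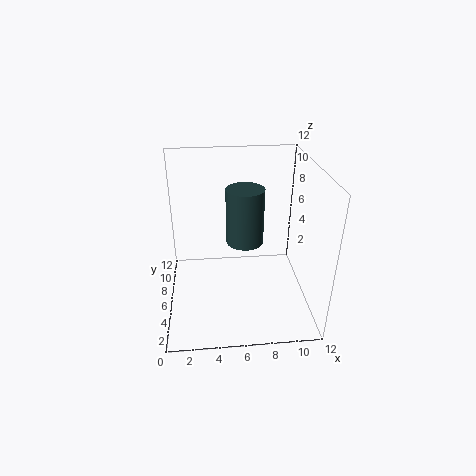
x = 6.5, y = 5.5, z = 6, h = 4.5, c = 'darkslategray'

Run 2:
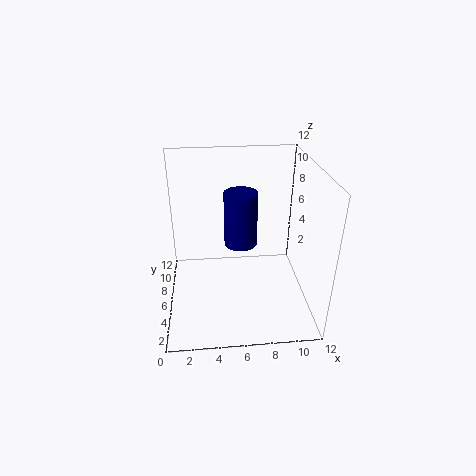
x = 6.5, y = 8.5, z = 4, h = 5, c = 'navy'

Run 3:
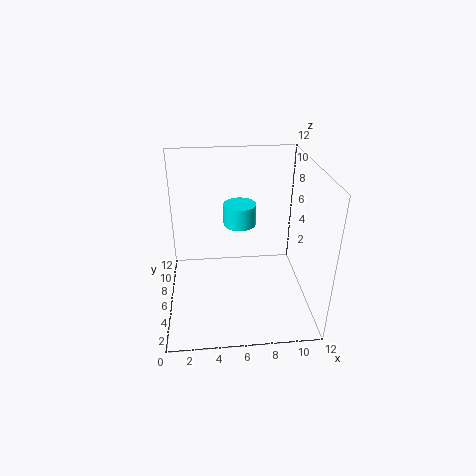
x = 6.5, y = 9.5, z = 5.5, h = 2, c = 'cyan'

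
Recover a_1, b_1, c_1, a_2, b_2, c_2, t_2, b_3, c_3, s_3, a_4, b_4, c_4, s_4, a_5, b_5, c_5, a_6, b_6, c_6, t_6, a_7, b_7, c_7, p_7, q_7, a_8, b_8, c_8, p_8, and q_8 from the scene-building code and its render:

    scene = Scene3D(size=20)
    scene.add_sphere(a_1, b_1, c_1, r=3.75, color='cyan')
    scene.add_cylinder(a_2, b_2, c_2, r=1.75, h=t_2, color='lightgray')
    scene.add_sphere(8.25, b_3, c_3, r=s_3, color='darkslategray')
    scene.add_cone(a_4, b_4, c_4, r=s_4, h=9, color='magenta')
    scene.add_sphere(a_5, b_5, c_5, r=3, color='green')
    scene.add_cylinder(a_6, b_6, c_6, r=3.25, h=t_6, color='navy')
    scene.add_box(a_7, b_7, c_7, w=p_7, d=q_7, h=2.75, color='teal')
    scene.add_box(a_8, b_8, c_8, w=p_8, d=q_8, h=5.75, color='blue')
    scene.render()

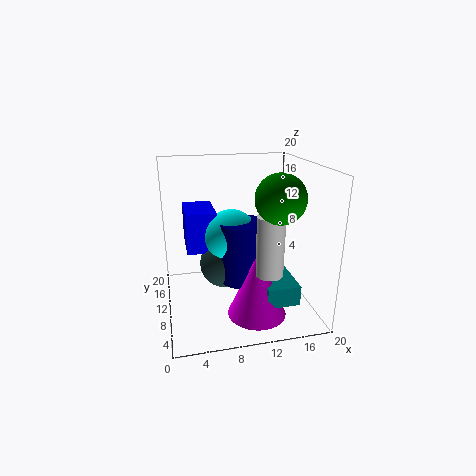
a_1 = 9.25
b_1 = 11
c_1 = 10
a_2 = 12.75
b_2 = 4.25
c_2 = 7
t_2 = 7.75
b_3 = 11.25
c_3 = 5.75
s_3 = 3.5
a_4 = 11.75
b_4 = 6
c_4 = 0.25
s_4 = 4
a_5 = 13.5
b_5 = 3.5
c_5 = 17
a_6 = 10.5
b_6 = 9.5
c_6 = 4
t_6 = 8.5
a_7 = 12.5
b_7 = 3.5
c_7 = 2.25
p_7 = 4.5
q_7 = 6.75
a_8 = 3
b_8 = 10.75
c_8 = 7.75
p_8 = 4.25
q_8 = 6.75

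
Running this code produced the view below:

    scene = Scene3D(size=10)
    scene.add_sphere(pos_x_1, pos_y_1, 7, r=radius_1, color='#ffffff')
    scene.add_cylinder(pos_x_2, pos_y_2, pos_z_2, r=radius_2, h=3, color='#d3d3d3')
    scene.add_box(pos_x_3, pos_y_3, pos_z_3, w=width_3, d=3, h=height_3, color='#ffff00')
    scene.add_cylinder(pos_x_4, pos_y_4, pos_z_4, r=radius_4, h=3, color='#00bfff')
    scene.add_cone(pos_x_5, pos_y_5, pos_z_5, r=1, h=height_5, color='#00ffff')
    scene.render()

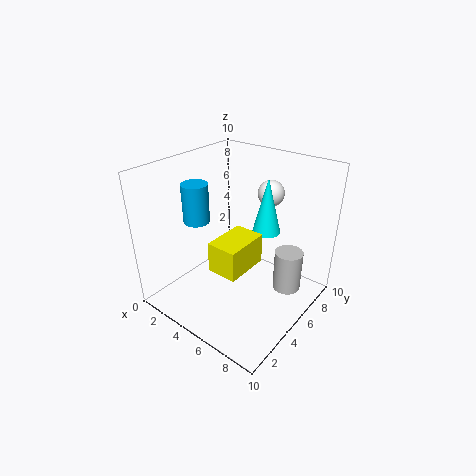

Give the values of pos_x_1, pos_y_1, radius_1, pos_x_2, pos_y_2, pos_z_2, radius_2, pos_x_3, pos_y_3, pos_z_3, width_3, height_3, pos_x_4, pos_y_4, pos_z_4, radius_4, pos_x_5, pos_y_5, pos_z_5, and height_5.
pos_x_1 = 5; pos_y_1 = 9; radius_1 = 1; pos_x_2 = 8; pos_y_2 = 7; pos_z_2 = 1; radius_2 = 1; pos_x_3 = 5; pos_y_3 = 2; pos_z_3 = 4; width_3 = 2; height_3 = 2; pos_x_4 = 1; pos_y_4 = 5; pos_z_4 = 5; radius_4 = 1; pos_x_5 = 6; pos_y_5 = 7; pos_z_5 = 5; height_5 = 4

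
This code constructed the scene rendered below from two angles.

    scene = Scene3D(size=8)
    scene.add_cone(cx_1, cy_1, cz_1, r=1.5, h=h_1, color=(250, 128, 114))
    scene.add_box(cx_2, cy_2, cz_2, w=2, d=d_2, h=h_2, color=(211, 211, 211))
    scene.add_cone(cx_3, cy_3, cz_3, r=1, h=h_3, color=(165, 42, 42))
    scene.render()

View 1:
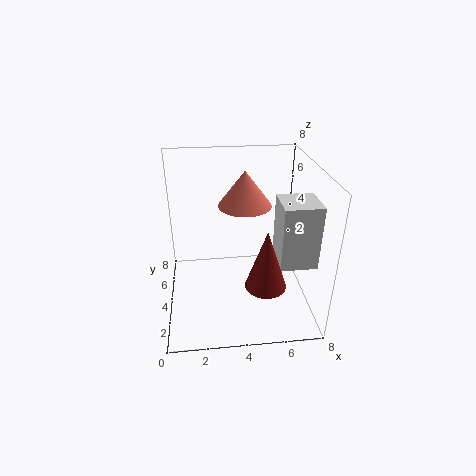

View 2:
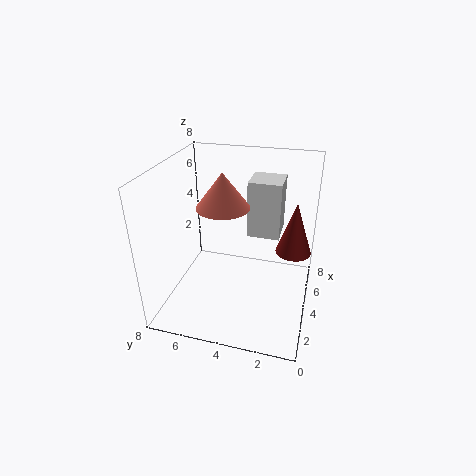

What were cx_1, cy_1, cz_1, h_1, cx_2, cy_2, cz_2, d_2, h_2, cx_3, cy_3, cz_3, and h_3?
cx_1 = 4.5, cy_1 = 5, cz_1 = 5.5, h_1 = 2, cx_2 = 6, cy_2 = 2, cz_2 = 3, d_2 = 2, h_2 = 3.5, cx_3 = 5, cy_3 = 1, cz_3 = 3, h_3 = 3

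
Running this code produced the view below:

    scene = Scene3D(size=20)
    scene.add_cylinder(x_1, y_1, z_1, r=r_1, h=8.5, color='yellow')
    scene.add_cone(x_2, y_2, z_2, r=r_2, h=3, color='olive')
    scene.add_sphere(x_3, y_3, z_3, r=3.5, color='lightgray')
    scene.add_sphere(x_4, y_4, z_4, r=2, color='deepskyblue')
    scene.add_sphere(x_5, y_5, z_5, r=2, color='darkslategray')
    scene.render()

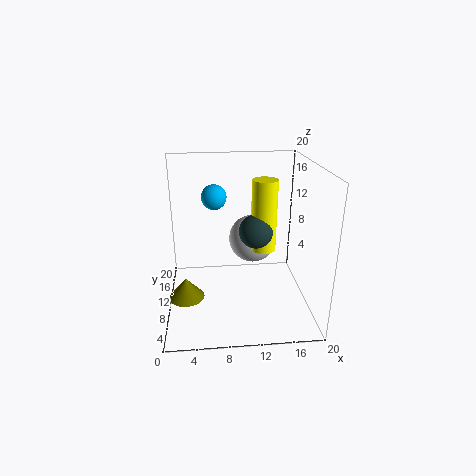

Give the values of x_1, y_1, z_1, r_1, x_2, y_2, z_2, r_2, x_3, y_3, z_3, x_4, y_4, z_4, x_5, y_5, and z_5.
x_1 = 12.5, y_1 = 4.5, z_1 = 11, r_1 = 1.5, x_2 = 2.5, y_2 = 9, z_2 = 1.5, r_2 = 2.5, x_3 = 12.5, y_3 = 13, z_3 = 8.5, x_4 = 7, y_4 = 18, z_4 = 13.5, x_5 = 11.5, y_5 = 4, z_5 = 13.5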